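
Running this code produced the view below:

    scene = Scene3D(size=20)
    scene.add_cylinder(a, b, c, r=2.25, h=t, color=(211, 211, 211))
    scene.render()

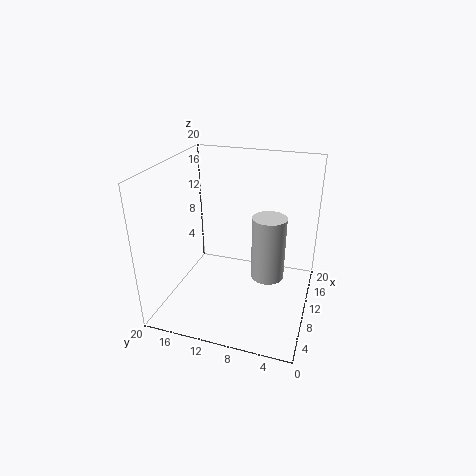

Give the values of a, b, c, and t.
a = 9.25
b = 5.5
c = 5.25
t = 8.75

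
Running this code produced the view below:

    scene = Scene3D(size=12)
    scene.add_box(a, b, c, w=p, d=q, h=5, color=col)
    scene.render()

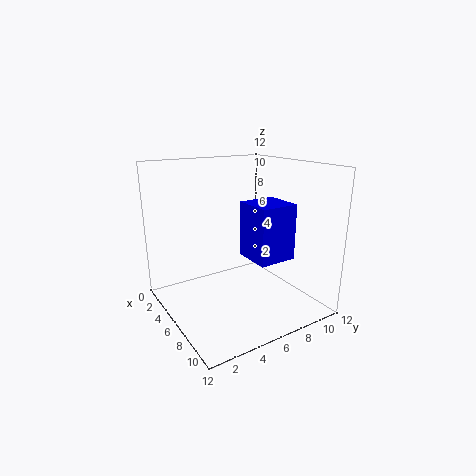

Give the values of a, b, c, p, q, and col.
a = 4, b = 7.5, c = 3.5, p = 3.5, q = 3.5, col = 'blue'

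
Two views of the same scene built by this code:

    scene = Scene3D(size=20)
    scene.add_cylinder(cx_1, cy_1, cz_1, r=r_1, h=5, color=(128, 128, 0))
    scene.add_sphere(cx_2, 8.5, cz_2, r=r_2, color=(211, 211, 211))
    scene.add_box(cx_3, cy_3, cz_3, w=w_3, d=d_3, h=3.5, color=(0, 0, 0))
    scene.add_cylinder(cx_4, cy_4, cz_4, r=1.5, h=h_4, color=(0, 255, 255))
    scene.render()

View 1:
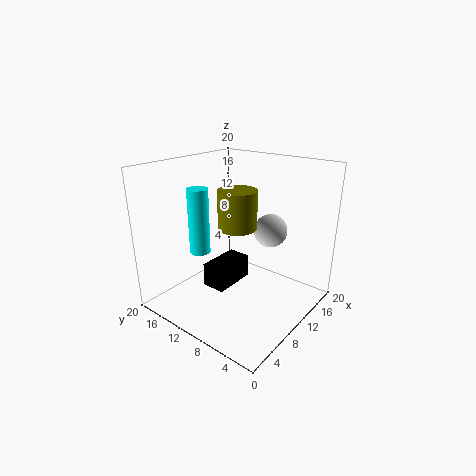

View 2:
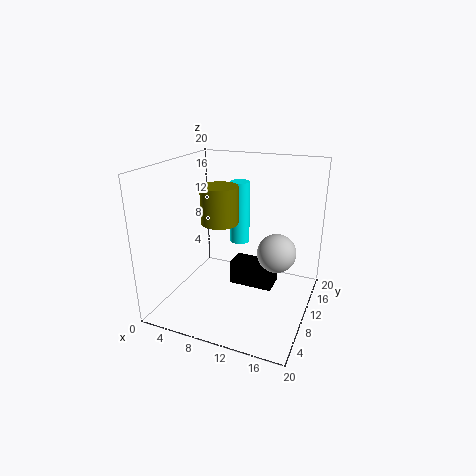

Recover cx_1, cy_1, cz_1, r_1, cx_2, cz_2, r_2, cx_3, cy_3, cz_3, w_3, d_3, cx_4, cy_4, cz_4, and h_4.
cx_1 = 8
cy_1 = 8.5
cz_1 = 12.5
r_1 = 2.5
cx_2 = 16
cz_2 = 9.5
r_2 = 2.5
cx_3 = 8
cy_3 = 11.5
cz_3 = 1.5
w_3 = 6.5
d_3 = 3.5
cx_4 = 8
cy_4 = 15.5
cz_4 = 7
h_4 = 9.5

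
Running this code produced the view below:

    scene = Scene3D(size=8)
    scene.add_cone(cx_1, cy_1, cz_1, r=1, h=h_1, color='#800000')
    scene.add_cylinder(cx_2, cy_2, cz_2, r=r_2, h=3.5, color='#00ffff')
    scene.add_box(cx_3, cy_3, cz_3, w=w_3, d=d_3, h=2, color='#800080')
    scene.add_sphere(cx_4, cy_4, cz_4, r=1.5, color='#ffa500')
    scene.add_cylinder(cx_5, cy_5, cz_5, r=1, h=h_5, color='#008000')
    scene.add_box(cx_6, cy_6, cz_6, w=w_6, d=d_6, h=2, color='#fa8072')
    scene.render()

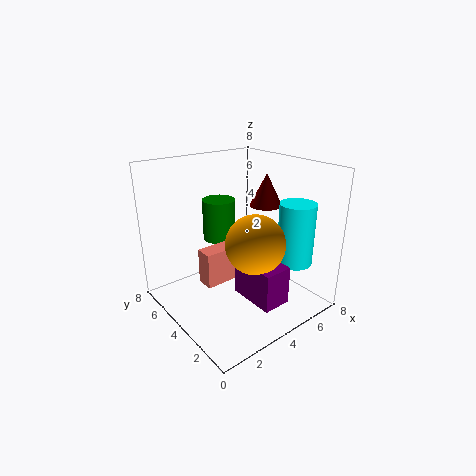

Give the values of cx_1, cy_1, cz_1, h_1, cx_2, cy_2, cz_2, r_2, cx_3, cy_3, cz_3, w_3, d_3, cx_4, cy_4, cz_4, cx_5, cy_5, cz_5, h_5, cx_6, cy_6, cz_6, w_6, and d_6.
cx_1 = 7
cy_1 = 5
cz_1 = 5
h_1 = 2
cx_2 = 6.5
cy_2 = 2
cz_2 = 2.5
r_2 = 1
cx_3 = 3
cy_3 = 0.5
cz_3 = 1.5
w_3 = 1.5
d_3 = 2.5
cx_4 = 3.5
cy_4 = 2
cz_4 = 4.5
cx_5 = 4.5
cy_5 = 6.5
cz_5 = 3
h_5 = 2.5
cx_6 = 2
cy_6 = 4
cz_6 = 1.5
w_6 = 2.5
d_6 = 1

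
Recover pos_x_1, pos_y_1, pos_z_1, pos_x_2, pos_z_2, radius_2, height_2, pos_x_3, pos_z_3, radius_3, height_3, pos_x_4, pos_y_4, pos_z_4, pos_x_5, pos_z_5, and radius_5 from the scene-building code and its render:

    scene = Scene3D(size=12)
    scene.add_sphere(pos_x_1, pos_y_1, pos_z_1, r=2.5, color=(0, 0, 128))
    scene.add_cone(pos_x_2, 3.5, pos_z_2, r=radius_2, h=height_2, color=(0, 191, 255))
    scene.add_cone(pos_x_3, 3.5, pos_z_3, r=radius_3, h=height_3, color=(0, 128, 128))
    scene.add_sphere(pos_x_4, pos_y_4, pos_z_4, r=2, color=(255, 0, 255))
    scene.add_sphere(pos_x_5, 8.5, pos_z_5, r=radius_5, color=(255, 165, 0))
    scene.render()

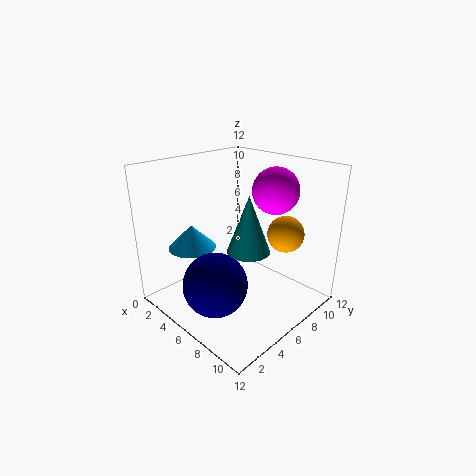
pos_x_1 = 7, pos_y_1 = 2.5, pos_z_1 = 3.5, pos_x_2 = 3, pos_z_2 = 5, radius_2 = 2, height_2 = 2, pos_x_3 = 9.5, pos_z_3 = 7, radius_3 = 1.5, height_3 = 4, pos_x_4 = 7, pos_y_4 = 9.5, pos_z_4 = 9.5, pos_x_5 = 9, pos_z_5 = 6.5, radius_5 = 1.5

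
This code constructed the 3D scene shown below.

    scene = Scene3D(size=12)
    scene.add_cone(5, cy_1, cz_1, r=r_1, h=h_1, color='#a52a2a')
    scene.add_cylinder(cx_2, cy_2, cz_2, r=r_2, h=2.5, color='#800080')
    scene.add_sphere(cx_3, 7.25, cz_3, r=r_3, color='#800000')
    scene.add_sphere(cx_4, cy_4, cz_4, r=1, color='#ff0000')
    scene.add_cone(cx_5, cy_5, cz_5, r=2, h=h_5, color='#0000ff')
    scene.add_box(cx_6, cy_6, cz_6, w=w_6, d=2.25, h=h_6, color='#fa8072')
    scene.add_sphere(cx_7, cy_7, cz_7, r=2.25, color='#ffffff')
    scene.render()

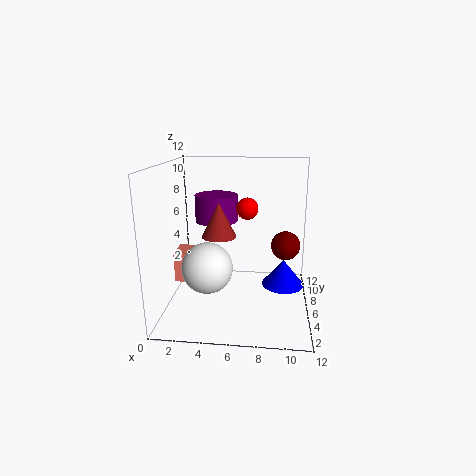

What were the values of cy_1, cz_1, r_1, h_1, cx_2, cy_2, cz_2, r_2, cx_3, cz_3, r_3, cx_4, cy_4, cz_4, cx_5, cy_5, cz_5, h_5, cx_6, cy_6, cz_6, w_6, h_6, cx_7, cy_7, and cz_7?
cy_1 = 2.75
cz_1 = 7.25
r_1 = 1.25
h_1 = 2.5
cx_2 = 3.5
cy_2 = 10
cz_2 = 6.25
r_2 = 2
cx_3 = 10
cz_3 = 5
r_3 = 1.25
cx_4 = 6.5
cy_4 = 9
cz_4 = 7.75
cx_5 = 10
cy_5 = 9.25
cz_5 = 0.25
h_5 = 2.5
cx_6 = 0.25
cy_6 = 6.25
cz_6 = 1.5
w_6 = 1.75
h_6 = 2.75
cx_7 = 3.25
cy_7 = 6.25
cz_7 = 3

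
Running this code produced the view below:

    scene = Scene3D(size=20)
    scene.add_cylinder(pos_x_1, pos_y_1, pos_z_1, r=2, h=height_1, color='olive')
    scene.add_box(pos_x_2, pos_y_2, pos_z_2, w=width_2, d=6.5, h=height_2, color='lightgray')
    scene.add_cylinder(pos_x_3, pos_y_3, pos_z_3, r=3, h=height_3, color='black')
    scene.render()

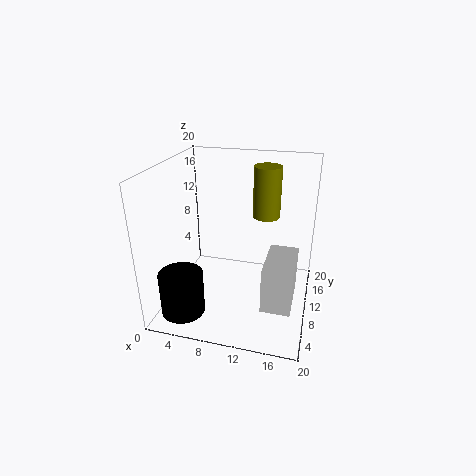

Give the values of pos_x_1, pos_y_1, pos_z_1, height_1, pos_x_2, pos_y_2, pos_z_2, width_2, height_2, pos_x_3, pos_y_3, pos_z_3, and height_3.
pos_x_1 = 13, pos_y_1 = 15, pos_z_1 = 11.5, height_1 = 7.5, pos_x_2 = 15, pos_y_2 = 1, pos_z_2 = 5.5, width_2 = 3.5, height_2 = 5.5, pos_x_3 = 3.5, pos_y_3 = 4.5, pos_z_3 = 0.5, height_3 = 6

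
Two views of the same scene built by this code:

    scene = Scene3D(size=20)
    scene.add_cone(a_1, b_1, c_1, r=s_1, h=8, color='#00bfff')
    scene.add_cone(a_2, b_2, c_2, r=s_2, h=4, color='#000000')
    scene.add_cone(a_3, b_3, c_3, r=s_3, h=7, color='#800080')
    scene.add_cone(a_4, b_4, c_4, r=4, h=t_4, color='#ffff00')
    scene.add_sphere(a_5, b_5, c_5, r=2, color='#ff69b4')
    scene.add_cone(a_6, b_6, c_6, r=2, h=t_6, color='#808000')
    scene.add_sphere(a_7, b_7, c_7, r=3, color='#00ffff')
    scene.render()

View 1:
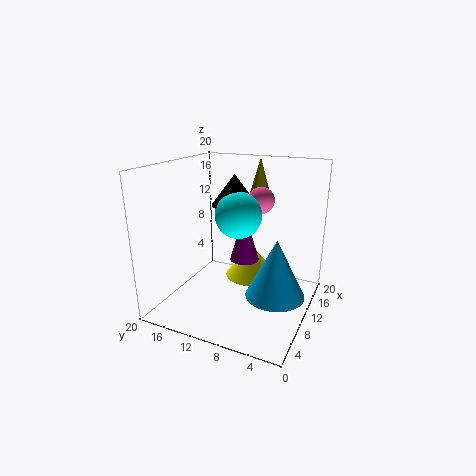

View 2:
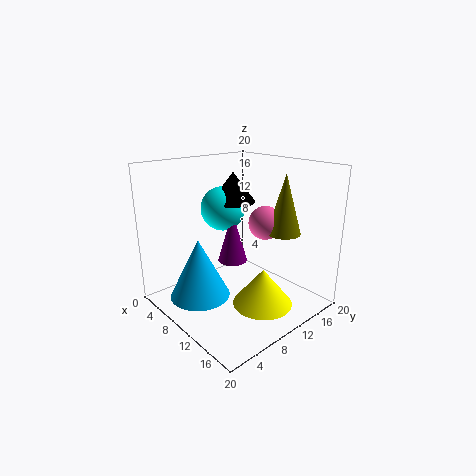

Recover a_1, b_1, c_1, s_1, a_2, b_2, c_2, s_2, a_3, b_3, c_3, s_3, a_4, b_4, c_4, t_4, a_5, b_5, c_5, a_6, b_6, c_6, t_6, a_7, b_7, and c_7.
a_1 = 9; b_1 = 4; c_1 = 3; s_1 = 4; a_2 = 9; b_2 = 10; c_2 = 15; s_2 = 3; a_3 = 10; b_3 = 9; c_3 = 7; s_3 = 2; a_4 = 15; b_4 = 10; c_4 = 2; t_4 = 5; a_5 = 16; b_5 = 9; c_5 = 14; a_6 = 18; b_6 = 10; c_6 = 13; t_6 = 7; a_7 = 8; b_7 = 9; c_7 = 14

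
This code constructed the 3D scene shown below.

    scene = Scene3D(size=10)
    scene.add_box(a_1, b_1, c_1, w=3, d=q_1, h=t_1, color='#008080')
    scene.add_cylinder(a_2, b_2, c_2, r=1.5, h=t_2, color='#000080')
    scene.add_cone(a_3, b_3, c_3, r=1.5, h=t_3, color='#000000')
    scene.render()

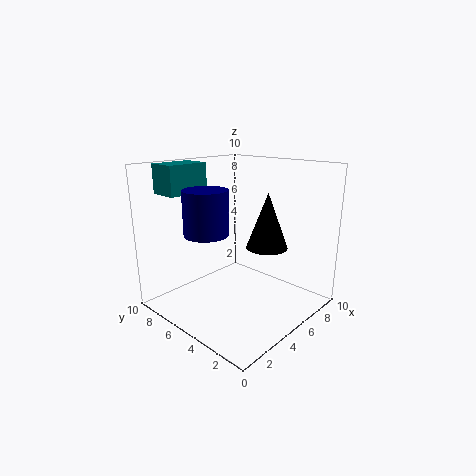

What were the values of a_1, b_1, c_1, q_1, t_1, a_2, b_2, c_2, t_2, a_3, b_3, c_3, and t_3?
a_1 = 1.5, b_1 = 7.5, c_1 = 8, q_1 = 2, t_1 = 2, a_2 = 3, b_2 = 6, c_2 = 5.5, t_2 = 3, a_3 = 7, b_3 = 4, c_3 = 4, t_3 = 4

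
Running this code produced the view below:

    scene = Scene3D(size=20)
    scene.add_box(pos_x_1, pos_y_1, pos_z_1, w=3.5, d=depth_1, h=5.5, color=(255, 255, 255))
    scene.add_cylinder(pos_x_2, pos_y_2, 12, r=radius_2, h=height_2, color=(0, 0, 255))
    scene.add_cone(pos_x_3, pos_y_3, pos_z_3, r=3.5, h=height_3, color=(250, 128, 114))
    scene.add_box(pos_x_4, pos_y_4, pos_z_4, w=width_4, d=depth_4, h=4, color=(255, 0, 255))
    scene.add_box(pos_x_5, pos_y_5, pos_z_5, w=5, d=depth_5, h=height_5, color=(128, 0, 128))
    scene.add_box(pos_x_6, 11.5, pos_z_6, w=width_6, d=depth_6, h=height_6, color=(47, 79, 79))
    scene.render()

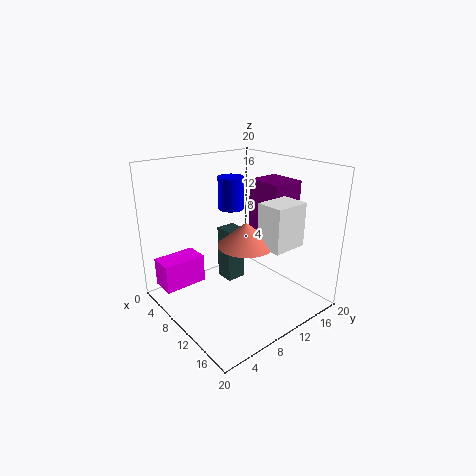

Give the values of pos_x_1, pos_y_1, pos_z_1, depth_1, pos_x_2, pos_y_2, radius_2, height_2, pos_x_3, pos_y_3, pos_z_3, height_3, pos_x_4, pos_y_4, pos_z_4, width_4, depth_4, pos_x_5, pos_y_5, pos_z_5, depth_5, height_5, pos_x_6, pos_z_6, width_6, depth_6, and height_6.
pos_x_1 = 15; pos_y_1 = 9; pos_z_1 = 11; depth_1 = 4.5; pos_x_2 = 4; pos_y_2 = 13.5; radius_2 = 2; height_2 = 5; pos_x_3 = 14; pos_y_3 = 8; pos_z_3 = 11; height_3 = 3; pos_x_4 = 3; pos_y_4 = 0.5; pos_z_4 = 3; width_4 = 3.5; depth_4 = 6; pos_x_5 = 10; pos_y_5 = 12; pos_z_5 = 10; depth_5 = 4.5; height_5 = 8; pos_x_6 = 3; pos_z_6 = 0.5; width_6 = 3; depth_6 = 3; height_6 = 8.5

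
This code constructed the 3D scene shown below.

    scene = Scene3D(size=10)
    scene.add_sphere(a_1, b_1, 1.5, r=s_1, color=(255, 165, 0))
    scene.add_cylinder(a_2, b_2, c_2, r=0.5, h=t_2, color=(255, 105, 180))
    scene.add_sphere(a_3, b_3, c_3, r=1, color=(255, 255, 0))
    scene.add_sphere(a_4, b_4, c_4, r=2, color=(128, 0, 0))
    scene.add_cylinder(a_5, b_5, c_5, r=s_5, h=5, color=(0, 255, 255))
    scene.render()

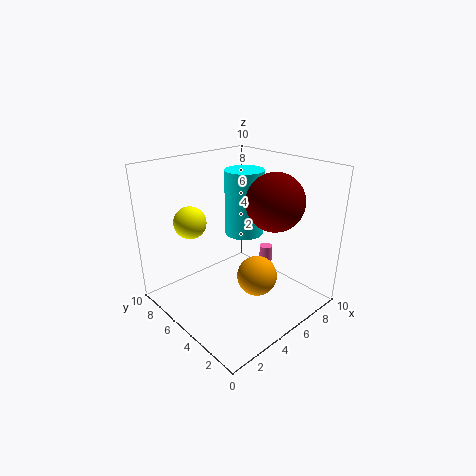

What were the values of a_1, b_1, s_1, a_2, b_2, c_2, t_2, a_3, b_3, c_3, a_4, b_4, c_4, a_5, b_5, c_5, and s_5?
a_1 = 6.5; b_1 = 4.5; s_1 = 1.5; a_2 = 8.5; b_2 = 5.5; c_2 = 0.5; t_2 = 2.5; a_3 = 1.5; b_3 = 5.5; c_3 = 7; a_4 = 7; b_4 = 3.5; c_4 = 7.5; a_5 = 7.5; b_5 = 7; c_5 = 4; s_5 = 1.5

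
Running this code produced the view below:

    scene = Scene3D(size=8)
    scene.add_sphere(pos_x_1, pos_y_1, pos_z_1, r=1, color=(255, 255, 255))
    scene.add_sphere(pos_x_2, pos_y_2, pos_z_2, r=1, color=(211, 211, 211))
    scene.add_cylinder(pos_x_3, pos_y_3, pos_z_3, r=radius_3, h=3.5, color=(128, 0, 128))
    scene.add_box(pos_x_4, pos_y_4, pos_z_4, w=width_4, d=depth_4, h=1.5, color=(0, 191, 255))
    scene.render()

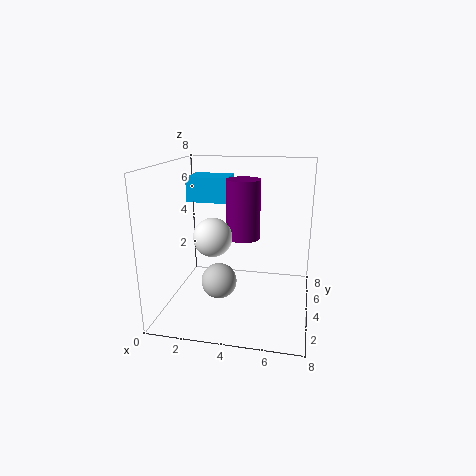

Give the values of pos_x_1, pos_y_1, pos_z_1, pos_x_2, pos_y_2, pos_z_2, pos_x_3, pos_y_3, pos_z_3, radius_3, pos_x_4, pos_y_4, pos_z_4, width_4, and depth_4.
pos_x_1 = 3, pos_y_1 = 2.5, pos_z_1 = 4.5, pos_x_2 = 3, pos_y_2 = 3.5, pos_z_2 = 1.5, pos_x_3 = 4, pos_y_3 = 5.5, pos_z_3 = 3.5, radius_3 = 1, pos_x_4 = 0.5, pos_y_4 = 5.5, pos_z_4 = 5.5, width_4 = 2.5, depth_4 = 2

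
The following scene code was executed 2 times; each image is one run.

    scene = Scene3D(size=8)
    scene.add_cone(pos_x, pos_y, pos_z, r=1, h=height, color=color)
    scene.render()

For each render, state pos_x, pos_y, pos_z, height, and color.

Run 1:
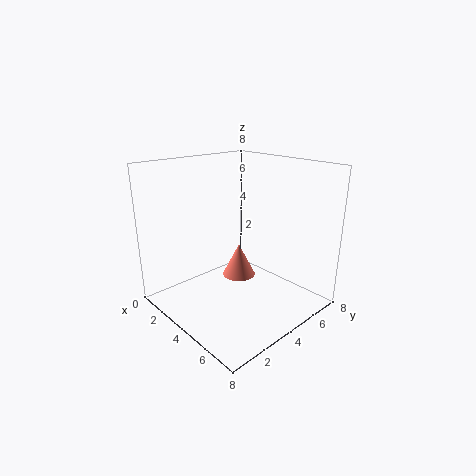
pos_x = 3, pos_y = 5, pos_z = 1, height = 2, color = 'salmon'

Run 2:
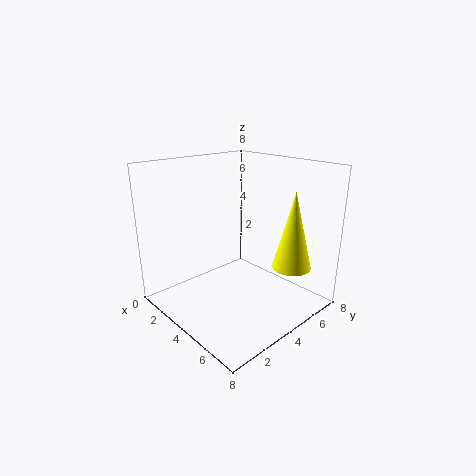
pos_x = 7, pos_y = 5, pos_z = 3, height = 4, color = 'yellow'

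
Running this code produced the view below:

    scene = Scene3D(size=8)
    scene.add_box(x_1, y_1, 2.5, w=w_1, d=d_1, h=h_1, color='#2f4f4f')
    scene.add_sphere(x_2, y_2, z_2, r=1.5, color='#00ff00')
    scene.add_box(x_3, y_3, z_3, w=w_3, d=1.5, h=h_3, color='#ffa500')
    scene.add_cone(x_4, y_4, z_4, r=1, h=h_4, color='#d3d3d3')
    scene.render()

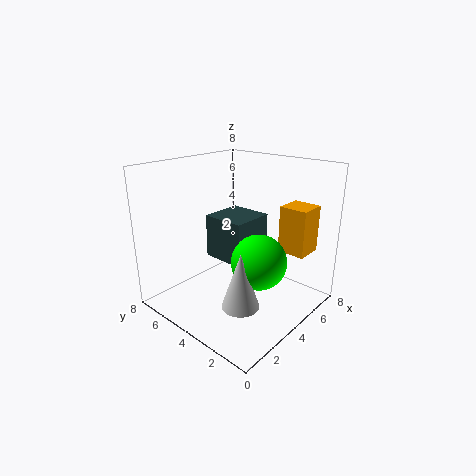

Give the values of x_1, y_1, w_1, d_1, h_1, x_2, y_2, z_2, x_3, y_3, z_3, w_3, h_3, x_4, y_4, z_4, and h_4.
x_1 = 3.5, y_1 = 3.5, w_1 = 2.5, d_1 = 2.5, h_1 = 2.5, x_2 = 4, y_2 = 2.5, z_2 = 3, x_3 = 5, y_3 = 0.5, z_3 = 3.5, w_3 = 1.5, h_3 = 2.5, x_4 = 2.5, y_4 = 2.5, z_4 = 1, h_4 = 3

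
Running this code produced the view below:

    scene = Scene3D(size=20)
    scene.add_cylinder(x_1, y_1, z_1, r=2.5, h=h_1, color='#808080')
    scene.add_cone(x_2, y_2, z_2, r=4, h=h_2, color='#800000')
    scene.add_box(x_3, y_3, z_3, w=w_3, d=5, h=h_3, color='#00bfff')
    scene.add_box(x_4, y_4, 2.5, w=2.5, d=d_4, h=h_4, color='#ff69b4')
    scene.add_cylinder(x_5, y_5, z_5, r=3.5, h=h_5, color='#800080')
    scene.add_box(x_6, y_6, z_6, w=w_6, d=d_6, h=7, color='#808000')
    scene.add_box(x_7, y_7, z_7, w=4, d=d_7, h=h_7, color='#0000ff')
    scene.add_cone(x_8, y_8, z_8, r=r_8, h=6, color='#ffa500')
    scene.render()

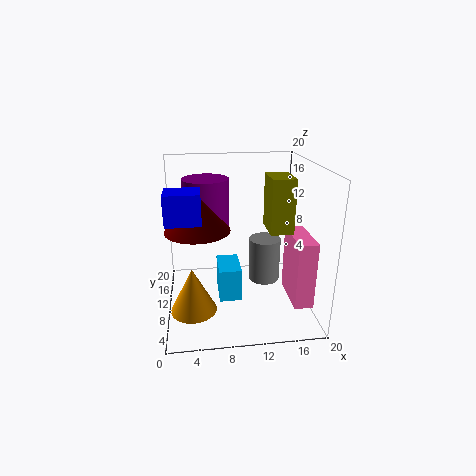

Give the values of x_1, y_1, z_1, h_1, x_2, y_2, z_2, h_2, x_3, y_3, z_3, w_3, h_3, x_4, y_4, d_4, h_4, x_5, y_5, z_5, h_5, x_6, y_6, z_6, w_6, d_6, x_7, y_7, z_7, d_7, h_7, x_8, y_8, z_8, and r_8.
x_1 = 15, y_1 = 15, z_1 = 0.5, h_1 = 7, x_2 = 4.5, y_2 = 6, z_2 = 13, h_2 = 4.5, x_3 = 7, y_3 = 6, z_3 = 2.5, w_3 = 3, h_3 = 4.5, x_4 = 16.5, y_4 = 3, d_4 = 6.5, h_4 = 9, x_5 = 6, y_5 = 16.5, z_5 = 8.5, h_5 = 8.5, x_6 = 13.5, y_6 = 5.5, z_6 = 12, w_6 = 3, d_6 = 4.5, x_7 = 1, y_7 = 2, z_7 = 15, d_7 = 3.5, h_7 = 3.5, x_8 = 3.5, y_8 = 5.5, z_8 = 2, r_8 = 3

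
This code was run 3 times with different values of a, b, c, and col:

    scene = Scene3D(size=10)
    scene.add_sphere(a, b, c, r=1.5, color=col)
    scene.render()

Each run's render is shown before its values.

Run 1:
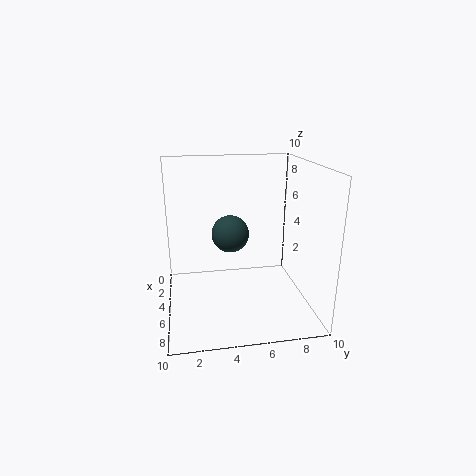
a = 1.5; b = 5; c = 4; col = 'darkslategray'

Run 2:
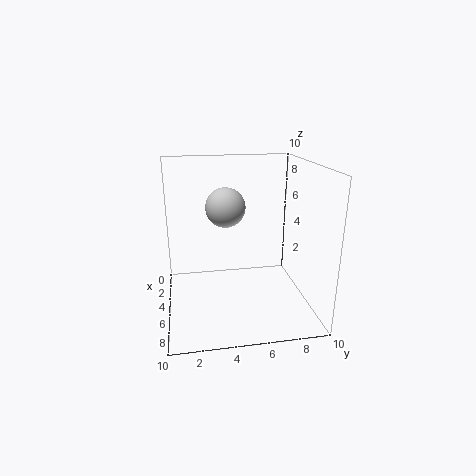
a = 2.5; b = 4.5; c = 6.5; col = 'lightgray'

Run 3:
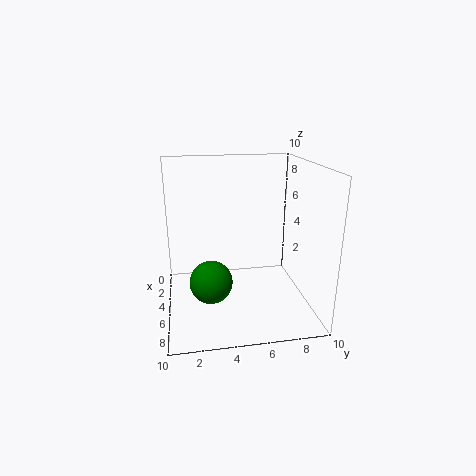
a = 5.5; b = 3; c = 2; col = 'green'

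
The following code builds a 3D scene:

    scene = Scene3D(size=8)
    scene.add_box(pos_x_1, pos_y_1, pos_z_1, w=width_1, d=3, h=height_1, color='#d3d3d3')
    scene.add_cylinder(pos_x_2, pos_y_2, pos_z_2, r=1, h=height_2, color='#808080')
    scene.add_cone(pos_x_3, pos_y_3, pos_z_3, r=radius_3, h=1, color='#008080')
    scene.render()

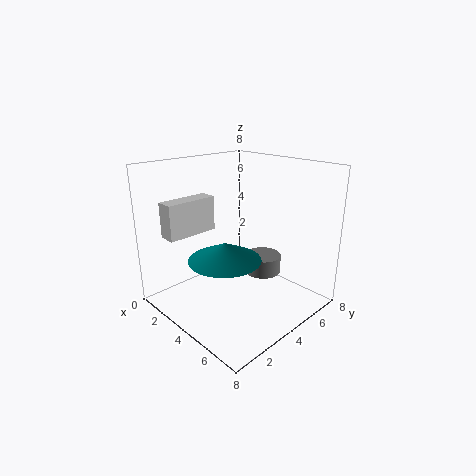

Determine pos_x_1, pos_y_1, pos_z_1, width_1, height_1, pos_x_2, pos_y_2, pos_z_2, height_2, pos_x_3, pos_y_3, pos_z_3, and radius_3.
pos_x_1 = 1
pos_y_1 = 1
pos_z_1 = 4
width_1 = 1
height_1 = 2
pos_x_2 = 5
pos_y_2 = 5
pos_z_2 = 2
height_2 = 1
pos_x_3 = 4
pos_y_3 = 3
pos_z_3 = 3
radius_3 = 2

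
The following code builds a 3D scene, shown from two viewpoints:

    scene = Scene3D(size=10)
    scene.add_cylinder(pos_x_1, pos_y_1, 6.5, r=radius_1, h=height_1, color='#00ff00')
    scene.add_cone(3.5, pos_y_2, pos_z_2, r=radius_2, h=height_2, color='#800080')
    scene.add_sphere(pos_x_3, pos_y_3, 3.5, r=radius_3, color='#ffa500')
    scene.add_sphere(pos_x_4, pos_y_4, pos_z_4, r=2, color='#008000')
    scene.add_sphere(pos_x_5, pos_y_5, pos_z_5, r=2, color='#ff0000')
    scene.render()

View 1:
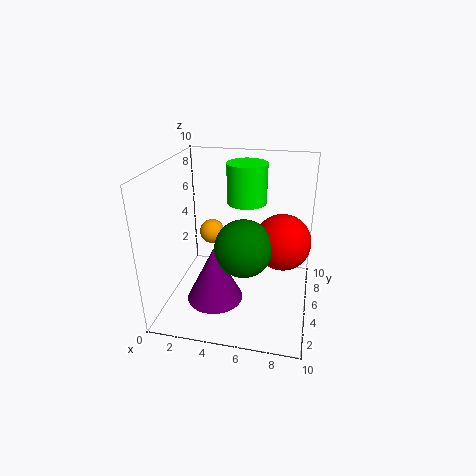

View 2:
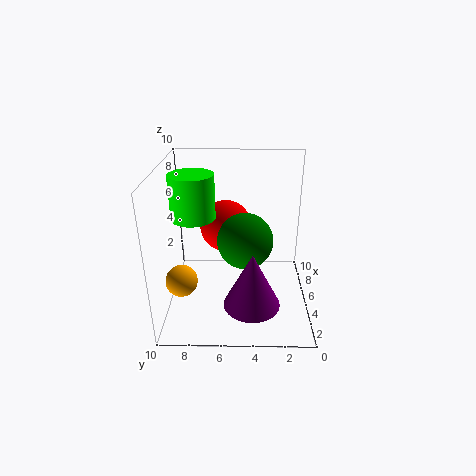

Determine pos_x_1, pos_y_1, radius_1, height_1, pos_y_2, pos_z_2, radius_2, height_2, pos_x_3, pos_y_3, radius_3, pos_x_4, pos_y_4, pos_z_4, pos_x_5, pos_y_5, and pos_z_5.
pos_x_1 = 5
pos_y_1 = 8
radius_1 = 1.5
height_1 = 3
pos_y_2 = 4
pos_z_2 = 0.5
radius_2 = 2
height_2 = 4
pos_x_3 = 2
pos_y_3 = 8.5
radius_3 = 1
pos_x_4 = 5.5
pos_y_4 = 4.5
pos_z_4 = 4.5
pos_x_5 = 8
pos_y_5 = 6
pos_z_5 = 4.5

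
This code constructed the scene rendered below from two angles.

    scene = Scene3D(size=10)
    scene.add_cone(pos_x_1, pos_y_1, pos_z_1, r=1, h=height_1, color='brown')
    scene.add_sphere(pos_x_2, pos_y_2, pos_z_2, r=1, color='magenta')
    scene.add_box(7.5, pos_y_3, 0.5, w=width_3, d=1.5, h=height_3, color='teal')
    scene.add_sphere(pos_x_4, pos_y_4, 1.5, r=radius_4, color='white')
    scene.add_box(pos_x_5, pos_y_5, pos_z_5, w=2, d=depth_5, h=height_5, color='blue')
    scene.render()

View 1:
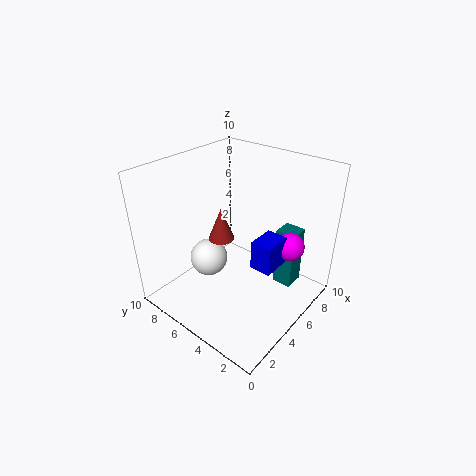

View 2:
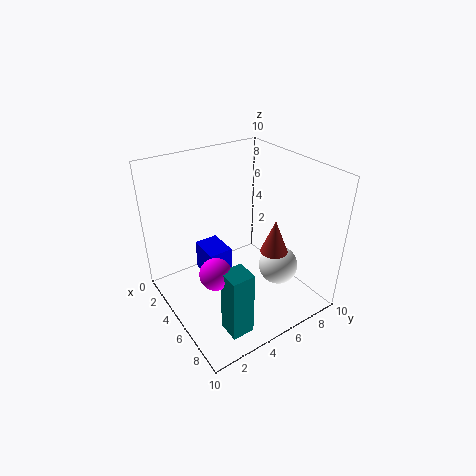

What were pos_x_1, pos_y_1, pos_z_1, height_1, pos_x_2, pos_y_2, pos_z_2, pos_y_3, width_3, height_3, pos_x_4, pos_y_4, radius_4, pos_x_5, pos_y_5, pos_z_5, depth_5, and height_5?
pos_x_1 = 6
pos_y_1 = 7.5
pos_z_1 = 3.5
height_1 = 2.5
pos_x_2 = 7
pos_y_2 = 2
pos_z_2 = 4.5
pos_y_3 = 2
width_3 = 1.5
height_3 = 4.5
pos_x_4 = 5.5
pos_y_4 = 8.5
radius_4 = 1.5
pos_x_5 = 4.5
pos_y_5 = 2
pos_z_5 = 3.5
depth_5 = 1.5
height_5 = 2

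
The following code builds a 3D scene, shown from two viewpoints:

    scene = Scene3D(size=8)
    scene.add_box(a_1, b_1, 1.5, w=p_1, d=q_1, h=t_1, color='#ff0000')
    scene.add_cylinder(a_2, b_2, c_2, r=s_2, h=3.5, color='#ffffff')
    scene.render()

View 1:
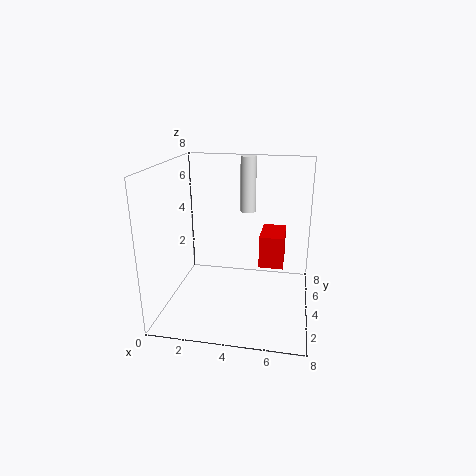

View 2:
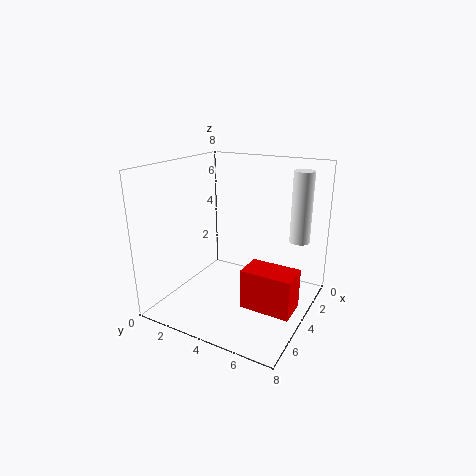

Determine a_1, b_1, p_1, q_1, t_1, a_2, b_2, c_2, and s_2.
a_1 = 5
b_1 = 5.5
p_1 = 1.5
q_1 = 2.5
t_1 = 2
a_2 = 4
b_2 = 7.5
c_2 = 4.5
s_2 = 0.5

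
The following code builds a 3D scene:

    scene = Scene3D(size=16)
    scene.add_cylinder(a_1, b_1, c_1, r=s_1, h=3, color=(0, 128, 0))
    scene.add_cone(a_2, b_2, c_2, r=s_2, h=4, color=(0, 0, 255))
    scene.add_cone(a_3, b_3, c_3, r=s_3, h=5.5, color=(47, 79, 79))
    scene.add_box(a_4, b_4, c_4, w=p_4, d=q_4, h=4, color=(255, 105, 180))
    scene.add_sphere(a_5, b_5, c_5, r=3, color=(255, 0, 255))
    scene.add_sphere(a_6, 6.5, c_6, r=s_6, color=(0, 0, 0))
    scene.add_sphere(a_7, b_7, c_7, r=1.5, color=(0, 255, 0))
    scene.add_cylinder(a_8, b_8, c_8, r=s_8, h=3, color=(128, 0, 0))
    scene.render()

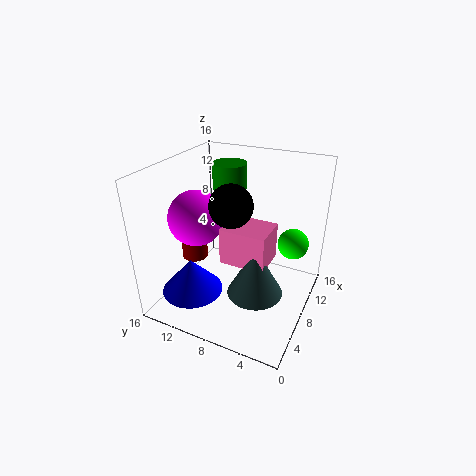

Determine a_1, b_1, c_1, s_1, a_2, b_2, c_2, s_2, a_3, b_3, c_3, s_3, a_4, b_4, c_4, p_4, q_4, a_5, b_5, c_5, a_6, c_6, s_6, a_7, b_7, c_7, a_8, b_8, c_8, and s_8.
a_1 = 12
b_1 = 11
c_1 = 12
s_1 = 2
a_2 = 5
b_2 = 12.5
c_2 = 1.5
s_2 = 3.5
a_3 = 6
b_3 = 5
c_3 = 3
s_3 = 3
a_4 = 5.5
b_4 = 4
c_4 = 6
p_4 = 4
q_4 = 5
a_5 = 6
b_5 = 12
c_5 = 10.5
a_6 = 3.5
c_6 = 14
s_6 = 2
a_7 = 7
b_7 = 1.5
c_7 = 9.5
a_8 = 7.5
b_8 = 13.5
c_8 = 4.5
s_8 = 1.5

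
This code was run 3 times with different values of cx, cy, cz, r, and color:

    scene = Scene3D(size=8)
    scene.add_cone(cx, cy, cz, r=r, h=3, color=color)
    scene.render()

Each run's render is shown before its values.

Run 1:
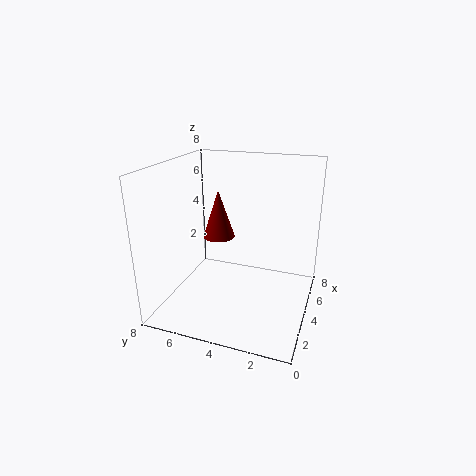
cx = 6, cy = 6, cz = 3, r = 1, color = 'maroon'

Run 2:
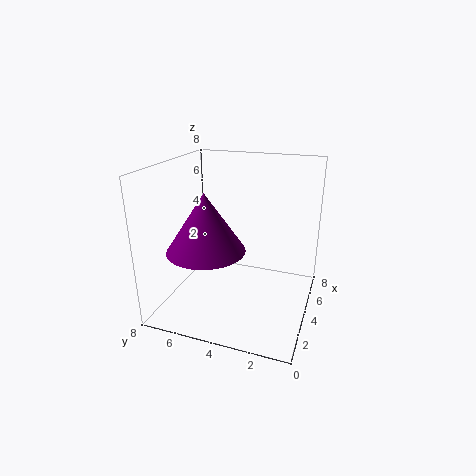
cx = 2, cy = 5, cz = 4, r = 2, color = 'purple'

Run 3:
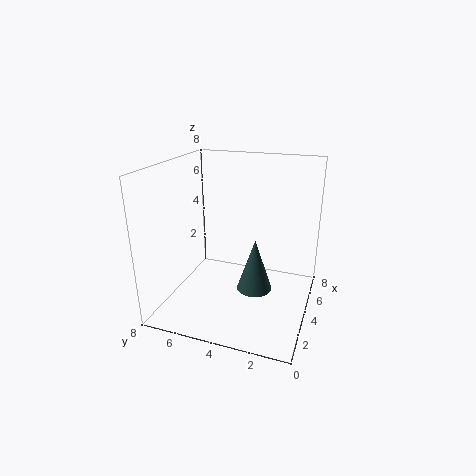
cx = 4, cy = 3, cz = 1, r = 1, color = 'darkslategray'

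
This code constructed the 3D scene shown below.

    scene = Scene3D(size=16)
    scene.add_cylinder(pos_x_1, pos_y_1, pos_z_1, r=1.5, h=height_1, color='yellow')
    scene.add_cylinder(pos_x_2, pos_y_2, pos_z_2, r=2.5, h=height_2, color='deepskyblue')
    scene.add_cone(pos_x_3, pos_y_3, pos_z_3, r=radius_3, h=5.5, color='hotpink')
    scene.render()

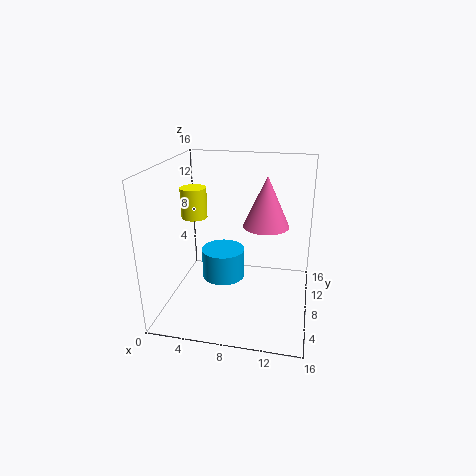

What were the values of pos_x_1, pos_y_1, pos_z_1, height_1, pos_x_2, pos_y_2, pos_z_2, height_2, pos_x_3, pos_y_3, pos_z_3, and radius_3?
pos_x_1 = 2.5
pos_y_1 = 9.5
pos_z_1 = 9.5
height_1 = 3.5
pos_x_2 = 6
pos_y_2 = 9
pos_z_2 = 2.5
height_2 = 3.5
pos_x_3 = 11
pos_y_3 = 8.5
pos_z_3 = 9.5
radius_3 = 2.5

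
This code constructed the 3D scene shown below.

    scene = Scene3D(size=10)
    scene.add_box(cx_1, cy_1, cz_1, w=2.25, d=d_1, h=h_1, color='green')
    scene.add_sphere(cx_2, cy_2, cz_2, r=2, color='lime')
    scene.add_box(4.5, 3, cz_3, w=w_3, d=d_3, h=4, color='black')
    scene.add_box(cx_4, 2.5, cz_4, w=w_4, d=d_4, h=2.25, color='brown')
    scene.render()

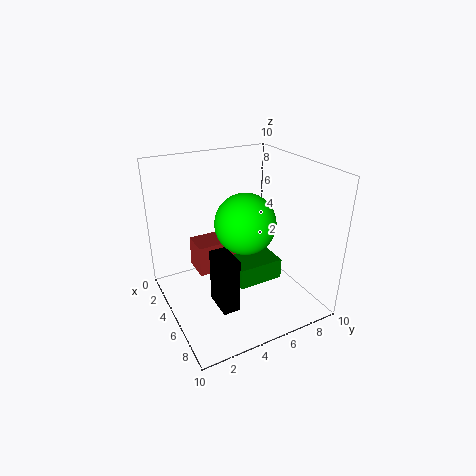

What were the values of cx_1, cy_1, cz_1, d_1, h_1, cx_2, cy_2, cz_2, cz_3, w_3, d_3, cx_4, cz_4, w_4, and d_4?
cx_1 = 4.25; cy_1 = 4.5; cz_1 = 1.75; d_1 = 3.25; h_1 = 1.5; cx_2 = 6; cy_2 = 5; cz_2 = 6.5; cz_3 = 0.25; w_3 = 2.25; d_3 = 1.25; cx_4 = 2; cz_4 = 2; w_4 = 2; d_4 = 3.25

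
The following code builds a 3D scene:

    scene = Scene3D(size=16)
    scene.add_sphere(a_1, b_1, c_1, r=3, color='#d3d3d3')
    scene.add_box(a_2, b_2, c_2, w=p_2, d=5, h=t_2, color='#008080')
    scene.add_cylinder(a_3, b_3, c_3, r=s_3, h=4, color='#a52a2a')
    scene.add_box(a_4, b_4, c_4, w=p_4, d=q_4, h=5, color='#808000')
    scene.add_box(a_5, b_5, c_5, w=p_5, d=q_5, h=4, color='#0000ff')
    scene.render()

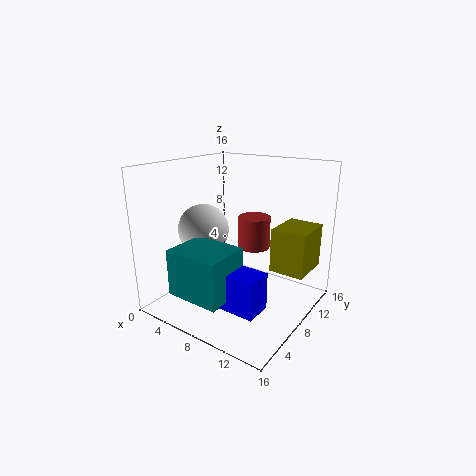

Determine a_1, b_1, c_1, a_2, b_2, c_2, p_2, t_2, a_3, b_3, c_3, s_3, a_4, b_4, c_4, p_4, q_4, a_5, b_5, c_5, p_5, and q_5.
a_1 = 3, b_1 = 8, c_1 = 8, a_2 = 4, b_2 = 1, c_2 = 3, p_2 = 6, t_2 = 5, a_3 = 7, b_3 = 13, c_3 = 5, s_3 = 2, a_4 = 11, b_4 = 10, c_4 = 4, p_4 = 4, q_4 = 5, a_5 = 8, b_5 = 3, c_5 = 2, p_5 = 5, q_5 = 3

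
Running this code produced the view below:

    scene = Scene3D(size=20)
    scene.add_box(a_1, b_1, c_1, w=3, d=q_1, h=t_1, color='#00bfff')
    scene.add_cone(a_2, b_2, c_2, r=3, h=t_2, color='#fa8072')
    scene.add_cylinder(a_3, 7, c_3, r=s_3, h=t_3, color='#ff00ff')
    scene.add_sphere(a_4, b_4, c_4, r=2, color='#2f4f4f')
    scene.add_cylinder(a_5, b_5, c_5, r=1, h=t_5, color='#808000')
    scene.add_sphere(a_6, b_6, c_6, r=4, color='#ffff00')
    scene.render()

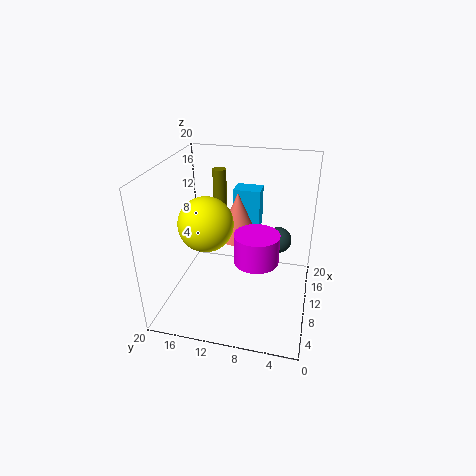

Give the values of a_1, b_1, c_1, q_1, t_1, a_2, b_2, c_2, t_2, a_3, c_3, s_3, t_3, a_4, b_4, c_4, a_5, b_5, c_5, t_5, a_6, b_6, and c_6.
a_1 = 15; b_1 = 8; c_1 = 9; q_1 = 4; t_1 = 6; a_2 = 14; b_2 = 11; c_2 = 8; t_2 = 7; a_3 = 8; c_3 = 8; s_3 = 3; t_3 = 4; a_4 = 16; b_4 = 5; c_4 = 7; a_5 = 15; b_5 = 14; c_5 = 8; t_5 = 10; a_6 = 11; b_6 = 15; c_6 = 11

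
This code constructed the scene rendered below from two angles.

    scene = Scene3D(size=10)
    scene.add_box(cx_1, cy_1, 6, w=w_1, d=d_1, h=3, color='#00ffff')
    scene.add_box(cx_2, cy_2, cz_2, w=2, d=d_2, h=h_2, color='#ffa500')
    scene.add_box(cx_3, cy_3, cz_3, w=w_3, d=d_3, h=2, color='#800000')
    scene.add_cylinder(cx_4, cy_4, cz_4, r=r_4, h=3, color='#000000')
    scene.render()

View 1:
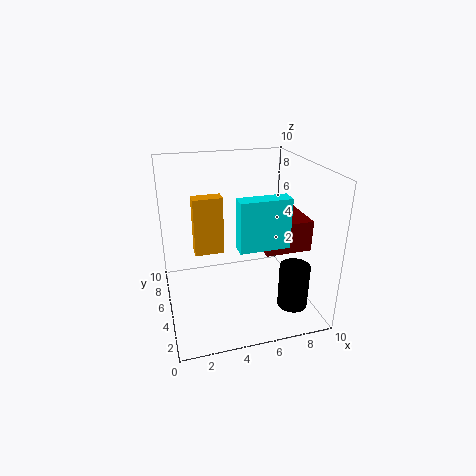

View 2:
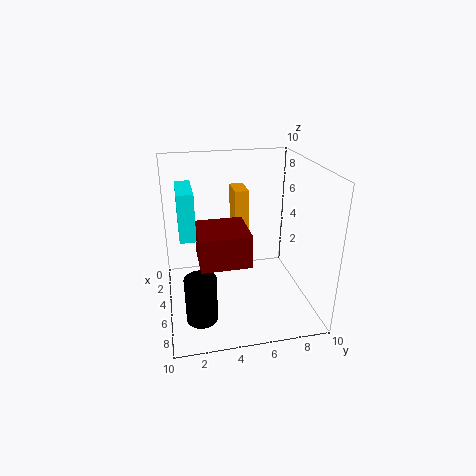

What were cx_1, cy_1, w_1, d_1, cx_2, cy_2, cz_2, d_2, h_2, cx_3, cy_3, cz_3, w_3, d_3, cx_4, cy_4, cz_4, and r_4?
cx_1 = 4, cy_1 = 1, w_1 = 3, d_1 = 1, cx_2 = 2, cy_2 = 5, cz_2 = 4, d_2 = 1, h_2 = 4, cx_3 = 6, cy_3 = 2, cz_3 = 5, w_3 = 3, d_3 = 3, cx_4 = 8, cy_4 = 2, cz_4 = 1, r_4 = 1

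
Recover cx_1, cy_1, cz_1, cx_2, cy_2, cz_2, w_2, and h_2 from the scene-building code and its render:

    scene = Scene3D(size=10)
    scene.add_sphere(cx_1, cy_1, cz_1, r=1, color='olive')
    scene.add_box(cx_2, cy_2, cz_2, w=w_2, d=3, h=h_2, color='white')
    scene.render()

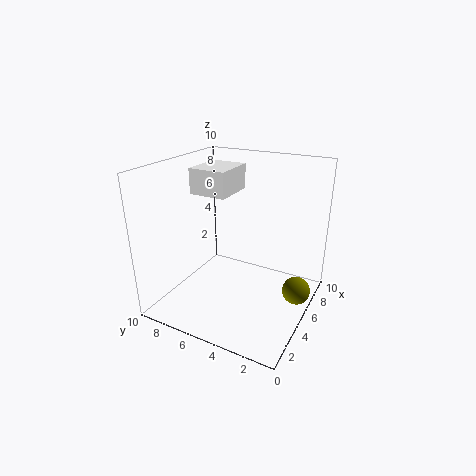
cx_1 = 6.5; cy_1 = 1; cz_1 = 1; cx_2 = 6.5; cy_2 = 7; cz_2 = 7; w_2 = 3.5; h_2 = 2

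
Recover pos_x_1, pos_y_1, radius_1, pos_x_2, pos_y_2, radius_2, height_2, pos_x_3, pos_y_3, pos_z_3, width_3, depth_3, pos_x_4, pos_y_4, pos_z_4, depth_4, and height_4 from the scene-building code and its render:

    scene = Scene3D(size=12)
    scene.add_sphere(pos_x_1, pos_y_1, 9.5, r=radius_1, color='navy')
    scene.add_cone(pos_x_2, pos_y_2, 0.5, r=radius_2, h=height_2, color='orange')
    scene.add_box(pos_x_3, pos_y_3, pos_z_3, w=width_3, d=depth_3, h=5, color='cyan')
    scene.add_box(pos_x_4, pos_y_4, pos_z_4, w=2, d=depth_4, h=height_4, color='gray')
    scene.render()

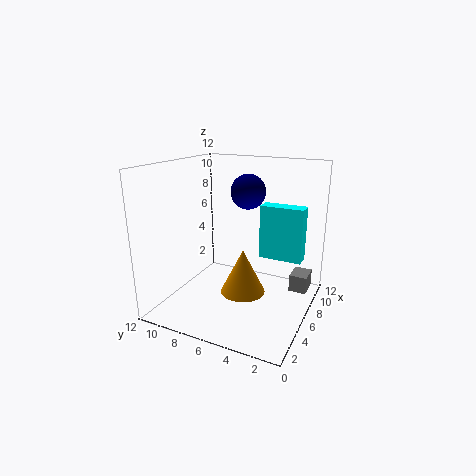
pos_x_1 = 8, pos_y_1 = 6, radius_1 = 1.5, pos_x_2 = 7, pos_y_2 = 6, radius_2 = 2, height_2 = 4, pos_x_3 = 9.5, pos_y_3 = 1.5, pos_z_3 = 3, width_3 = 1.5, depth_3 = 4, pos_x_4 = 8, pos_y_4 = 0.5, pos_z_4 = 1, depth_4 = 1.5, height_4 = 1.5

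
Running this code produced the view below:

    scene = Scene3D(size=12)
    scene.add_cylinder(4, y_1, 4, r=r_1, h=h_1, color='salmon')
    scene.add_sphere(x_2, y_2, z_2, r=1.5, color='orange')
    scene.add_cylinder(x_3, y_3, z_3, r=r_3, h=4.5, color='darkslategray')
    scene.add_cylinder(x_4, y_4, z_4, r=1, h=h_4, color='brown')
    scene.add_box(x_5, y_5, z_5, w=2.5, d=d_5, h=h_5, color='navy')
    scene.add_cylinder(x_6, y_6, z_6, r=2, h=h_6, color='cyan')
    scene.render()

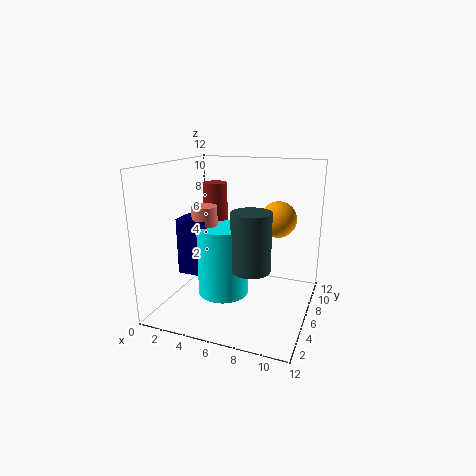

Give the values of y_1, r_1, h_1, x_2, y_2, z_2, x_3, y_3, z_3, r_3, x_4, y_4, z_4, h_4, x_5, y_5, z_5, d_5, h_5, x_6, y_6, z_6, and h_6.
y_1 = 4
r_1 = 1
h_1 = 5
x_2 = 9
y_2 = 7.5
z_2 = 7.5
x_3 = 8
y_3 = 3.5
z_3 = 4.5
r_3 = 1.5
x_4 = 4
y_4 = 6
z_4 = 5.5
h_4 = 5
x_5 = 2
y_5 = 3
z_5 = 3.5
d_5 = 2
h_5 = 4.5
x_6 = 5.5
y_6 = 4
z_6 = 2
h_6 = 5.5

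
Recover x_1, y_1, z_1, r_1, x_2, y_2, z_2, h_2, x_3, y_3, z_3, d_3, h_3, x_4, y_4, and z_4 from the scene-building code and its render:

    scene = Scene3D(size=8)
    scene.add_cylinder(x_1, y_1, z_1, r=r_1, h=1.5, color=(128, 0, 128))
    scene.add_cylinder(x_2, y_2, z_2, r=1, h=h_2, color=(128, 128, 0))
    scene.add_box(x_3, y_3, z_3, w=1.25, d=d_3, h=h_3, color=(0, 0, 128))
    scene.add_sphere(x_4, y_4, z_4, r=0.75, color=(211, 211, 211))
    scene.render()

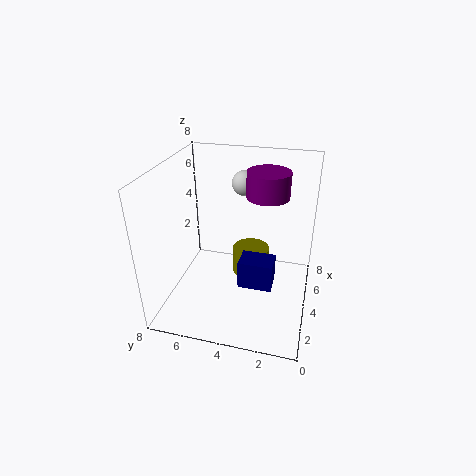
x_1 = 6; y_1 = 2.75; z_1 = 5.75; r_1 = 1.25; x_2 = 4; y_2 = 3.25; z_2 = 2; h_2 = 1.5; x_3 = 2; y_3 = 1.75; z_3 = 2.25; d_3 = 1.75; h_3 = 1.5; x_4 = 6.5; y_4 = 4.25; z_4 = 6.25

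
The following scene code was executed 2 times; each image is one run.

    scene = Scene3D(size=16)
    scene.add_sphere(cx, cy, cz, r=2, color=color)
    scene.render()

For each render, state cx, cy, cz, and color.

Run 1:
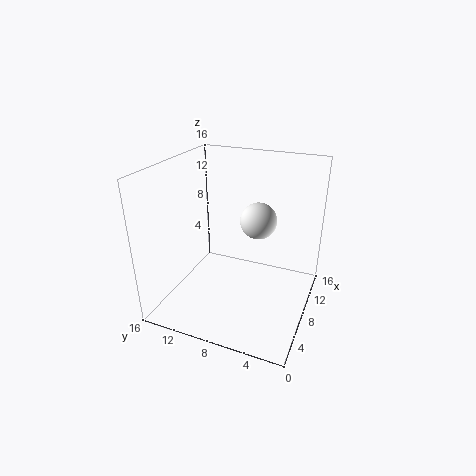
cx = 9
cy = 6
cz = 10
color = 'white'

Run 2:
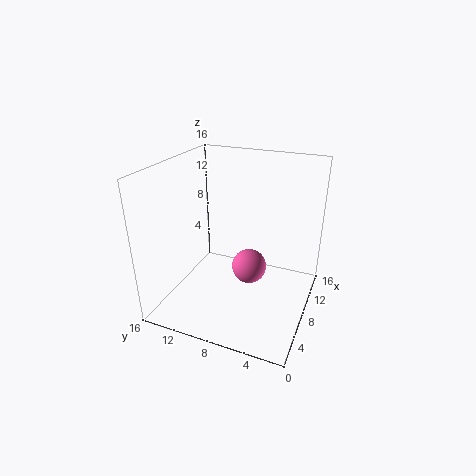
cx = 9
cy = 7
cz = 4
color = 'hotpink'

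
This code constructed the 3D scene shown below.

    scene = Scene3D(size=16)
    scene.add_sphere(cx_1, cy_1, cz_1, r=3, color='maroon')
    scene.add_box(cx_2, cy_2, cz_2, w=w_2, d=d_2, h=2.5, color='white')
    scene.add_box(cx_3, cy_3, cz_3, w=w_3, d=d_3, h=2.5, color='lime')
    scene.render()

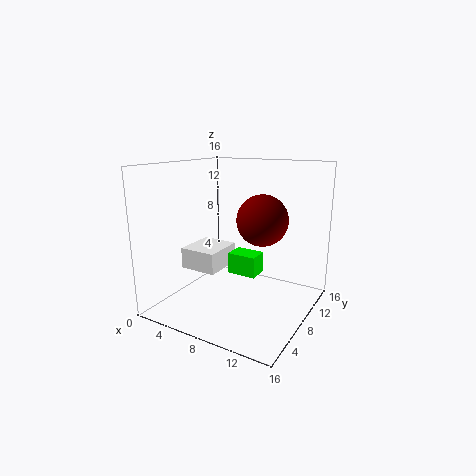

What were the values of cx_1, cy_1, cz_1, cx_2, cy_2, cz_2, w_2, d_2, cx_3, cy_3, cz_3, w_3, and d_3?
cx_1 = 9.5
cy_1 = 11
cz_1 = 9.5
cx_2 = 1
cy_2 = 6.5
cz_2 = 3.5
w_2 = 4.5
d_2 = 5
cx_3 = 6
cy_3 = 9
cz_3 = 3
w_3 = 3.5
d_3 = 2.5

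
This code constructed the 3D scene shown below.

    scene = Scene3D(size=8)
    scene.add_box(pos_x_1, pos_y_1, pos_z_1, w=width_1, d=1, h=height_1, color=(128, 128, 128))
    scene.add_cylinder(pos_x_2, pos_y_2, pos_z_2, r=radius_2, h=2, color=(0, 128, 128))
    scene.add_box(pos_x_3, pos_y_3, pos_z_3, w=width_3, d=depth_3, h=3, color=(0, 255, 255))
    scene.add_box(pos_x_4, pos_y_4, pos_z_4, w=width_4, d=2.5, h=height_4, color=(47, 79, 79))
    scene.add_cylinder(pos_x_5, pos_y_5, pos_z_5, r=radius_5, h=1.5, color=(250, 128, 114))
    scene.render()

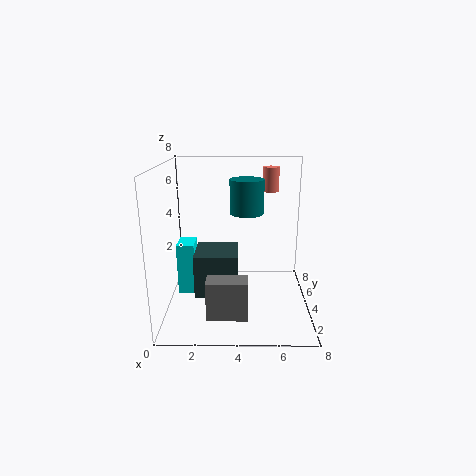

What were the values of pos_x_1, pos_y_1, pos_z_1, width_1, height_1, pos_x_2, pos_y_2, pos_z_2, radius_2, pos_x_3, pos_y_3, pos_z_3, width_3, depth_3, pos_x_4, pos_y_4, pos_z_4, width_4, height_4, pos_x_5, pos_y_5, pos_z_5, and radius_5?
pos_x_1 = 2.5, pos_y_1 = 0.5, pos_z_1 = 1, width_1 = 2, height_1 = 2, pos_x_2 = 4.5, pos_y_2 = 5.5, pos_z_2 = 5, radius_2 = 1, pos_x_3 = 0.5, pos_y_3 = 4, pos_z_3 = 0.5, width_3 = 1, depth_3 = 1.5, pos_x_4 = 1.5, pos_y_4 = 3.5, pos_z_4 = 0.5, width_4 = 2.5, height_4 = 2.5, pos_x_5 = 6, pos_y_5 = 7, pos_z_5 = 6, radius_5 = 0.5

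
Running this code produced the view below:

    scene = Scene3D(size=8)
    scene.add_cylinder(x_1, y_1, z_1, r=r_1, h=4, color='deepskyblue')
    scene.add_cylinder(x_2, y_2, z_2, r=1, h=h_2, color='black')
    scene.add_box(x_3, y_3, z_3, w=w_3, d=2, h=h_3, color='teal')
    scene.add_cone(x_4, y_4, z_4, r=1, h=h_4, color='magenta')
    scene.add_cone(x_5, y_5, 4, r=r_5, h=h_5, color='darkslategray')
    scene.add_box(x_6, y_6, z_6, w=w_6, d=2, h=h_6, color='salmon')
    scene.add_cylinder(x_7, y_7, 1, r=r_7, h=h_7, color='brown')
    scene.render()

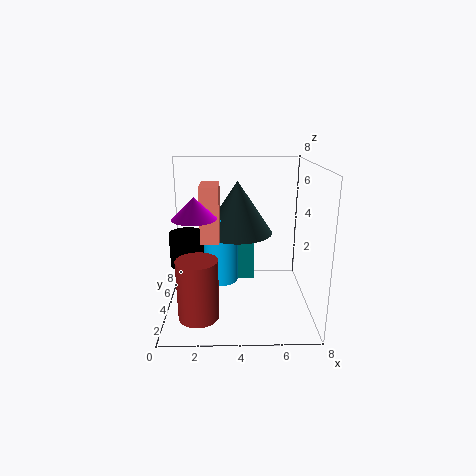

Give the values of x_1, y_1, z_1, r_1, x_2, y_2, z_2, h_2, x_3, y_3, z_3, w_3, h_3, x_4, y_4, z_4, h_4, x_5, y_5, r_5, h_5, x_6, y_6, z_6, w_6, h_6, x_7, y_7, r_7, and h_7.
x_1 = 3, y_1 = 5, z_1 = 1, r_1 = 1, x_2 = 1, y_2 = 5, z_2 = 2, h_2 = 2, x_3 = 3, y_3 = 5, z_3 = 1, w_3 = 2, h_3 = 2, x_4 = 2, y_4 = 1, z_4 = 6, h_4 = 1, x_5 = 4, y_5 = 5, r_5 = 2, h_5 = 3, x_6 = 2, y_6 = 3, z_6 = 4, w_6 = 1, h_6 = 3, x_7 = 2, y_7 = 1, r_7 = 1, h_7 = 3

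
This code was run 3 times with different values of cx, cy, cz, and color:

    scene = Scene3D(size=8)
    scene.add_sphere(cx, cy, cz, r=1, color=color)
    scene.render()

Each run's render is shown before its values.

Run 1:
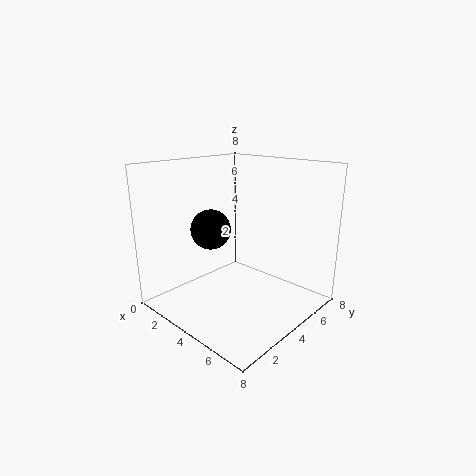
cx = 4
cy = 2
cz = 5
color = 'black'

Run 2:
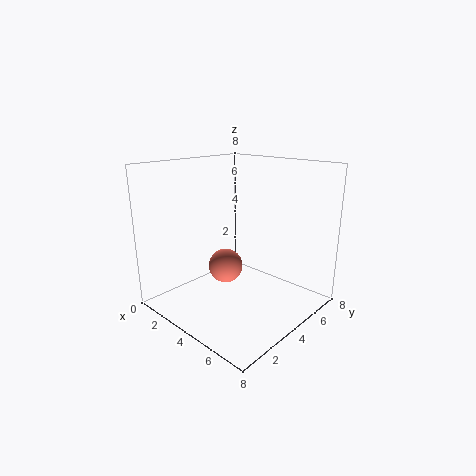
cx = 3
cy = 4
cz = 2
color = 'salmon'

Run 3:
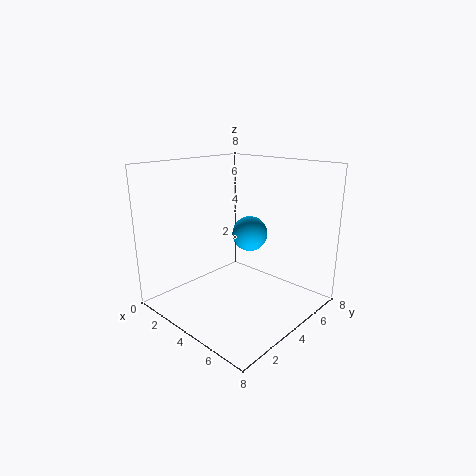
cx = 4
cy = 5
cz = 4
color = 'deepskyblue'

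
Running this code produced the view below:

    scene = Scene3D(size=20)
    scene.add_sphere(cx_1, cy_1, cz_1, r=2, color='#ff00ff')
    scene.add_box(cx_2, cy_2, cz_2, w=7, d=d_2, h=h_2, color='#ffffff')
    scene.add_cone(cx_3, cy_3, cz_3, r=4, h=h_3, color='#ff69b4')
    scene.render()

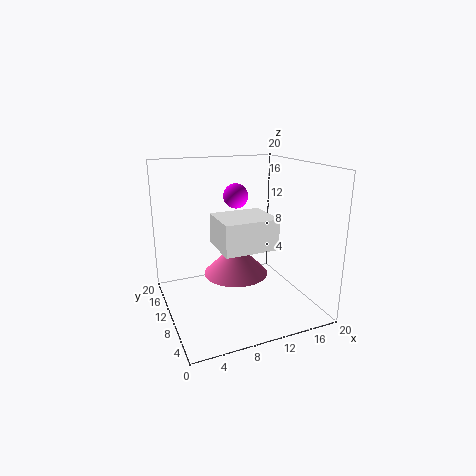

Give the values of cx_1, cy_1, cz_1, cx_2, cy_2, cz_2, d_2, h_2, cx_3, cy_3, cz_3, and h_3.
cx_1 = 13; cy_1 = 18; cz_1 = 14; cx_2 = 6; cy_2 = 4; cz_2 = 10; d_2 = 6; h_2 = 4; cx_3 = 8; cy_3 = 6; cz_3 = 7; h_3 = 4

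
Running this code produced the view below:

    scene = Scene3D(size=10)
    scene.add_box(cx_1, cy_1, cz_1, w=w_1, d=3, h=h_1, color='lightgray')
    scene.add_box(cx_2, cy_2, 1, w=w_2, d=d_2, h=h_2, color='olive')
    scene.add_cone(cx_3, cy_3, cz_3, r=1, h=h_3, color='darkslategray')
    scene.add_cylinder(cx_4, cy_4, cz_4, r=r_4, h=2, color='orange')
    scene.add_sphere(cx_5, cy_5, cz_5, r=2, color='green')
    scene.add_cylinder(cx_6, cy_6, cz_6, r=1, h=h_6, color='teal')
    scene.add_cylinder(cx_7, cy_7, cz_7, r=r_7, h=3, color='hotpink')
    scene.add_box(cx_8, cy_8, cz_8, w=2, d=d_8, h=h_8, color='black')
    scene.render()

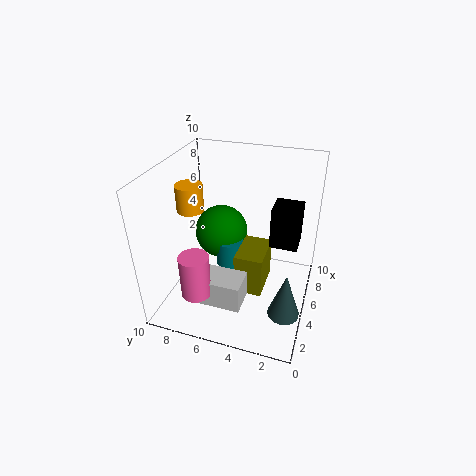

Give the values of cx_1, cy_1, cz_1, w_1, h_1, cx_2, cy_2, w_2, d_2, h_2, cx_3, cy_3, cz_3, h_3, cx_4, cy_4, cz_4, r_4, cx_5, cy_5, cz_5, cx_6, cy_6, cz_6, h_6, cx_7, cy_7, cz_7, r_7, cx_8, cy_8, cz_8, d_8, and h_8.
cx_1 = 2
cy_1 = 4
cz_1 = 1
w_1 = 2
h_1 = 2
cx_2 = 4
cy_2 = 3
w_2 = 3
d_2 = 2
h_2 = 3
cx_3 = 2
cy_3 = 1
cz_3 = 2
h_3 = 3
cx_4 = 6
cy_4 = 9
cz_4 = 6
r_4 = 1
cx_5 = 7
cy_5 = 7
cz_5 = 4
cx_6 = 6
cy_6 = 6
cz_6 = 2
h_6 = 2
cx_7 = 2
cy_7 = 7
cz_7 = 2
r_7 = 1
cx_8 = 6
cy_8 = 1
cz_8 = 4
d_8 = 2
h_8 = 3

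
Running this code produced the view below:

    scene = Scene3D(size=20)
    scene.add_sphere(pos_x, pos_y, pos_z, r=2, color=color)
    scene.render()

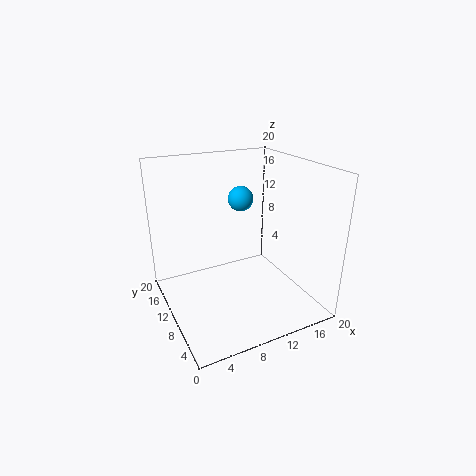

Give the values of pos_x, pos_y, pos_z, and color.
pos_x = 14, pos_y = 17, pos_z = 13, color = 'deepskyblue'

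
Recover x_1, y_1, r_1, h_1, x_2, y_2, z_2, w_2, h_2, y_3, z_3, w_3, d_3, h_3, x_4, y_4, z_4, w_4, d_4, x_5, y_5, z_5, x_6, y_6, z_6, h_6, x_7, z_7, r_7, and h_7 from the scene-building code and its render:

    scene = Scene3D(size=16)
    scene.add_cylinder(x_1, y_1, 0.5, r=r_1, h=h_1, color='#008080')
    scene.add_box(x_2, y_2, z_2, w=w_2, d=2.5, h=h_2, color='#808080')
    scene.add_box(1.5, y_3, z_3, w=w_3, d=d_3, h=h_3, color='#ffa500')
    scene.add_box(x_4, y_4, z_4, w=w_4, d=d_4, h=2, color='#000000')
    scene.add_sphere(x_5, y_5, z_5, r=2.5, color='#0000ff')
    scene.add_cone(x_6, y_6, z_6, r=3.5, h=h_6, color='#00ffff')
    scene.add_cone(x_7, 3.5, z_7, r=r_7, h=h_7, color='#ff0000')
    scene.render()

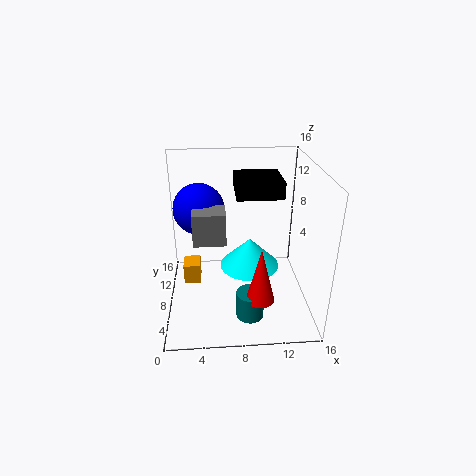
x_1 = 9; y_1 = 4; r_1 = 1.5; h_1 = 3; x_2 = 3.5; y_2 = 2; z_2 = 10.5; w_2 = 3; h_2 = 3; y_3 = 9.5; z_3 = 1; w_3 = 2; d_3 = 2.5; h_3 = 2.5; x_4 = 8; y_4 = 10; z_4 = 11.5; w_4 = 5.5; d_4 = 5.5; x_5 = 4; y_5 = 6; z_5 = 12.5; x_6 = 9.5; y_6 = 9.5; z_6 = 3.5; h_6 = 3.5; x_7 = 10; z_7 = 3; r_7 = 1.5; h_7 = 6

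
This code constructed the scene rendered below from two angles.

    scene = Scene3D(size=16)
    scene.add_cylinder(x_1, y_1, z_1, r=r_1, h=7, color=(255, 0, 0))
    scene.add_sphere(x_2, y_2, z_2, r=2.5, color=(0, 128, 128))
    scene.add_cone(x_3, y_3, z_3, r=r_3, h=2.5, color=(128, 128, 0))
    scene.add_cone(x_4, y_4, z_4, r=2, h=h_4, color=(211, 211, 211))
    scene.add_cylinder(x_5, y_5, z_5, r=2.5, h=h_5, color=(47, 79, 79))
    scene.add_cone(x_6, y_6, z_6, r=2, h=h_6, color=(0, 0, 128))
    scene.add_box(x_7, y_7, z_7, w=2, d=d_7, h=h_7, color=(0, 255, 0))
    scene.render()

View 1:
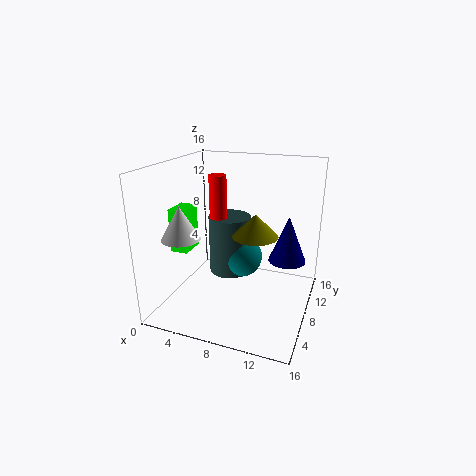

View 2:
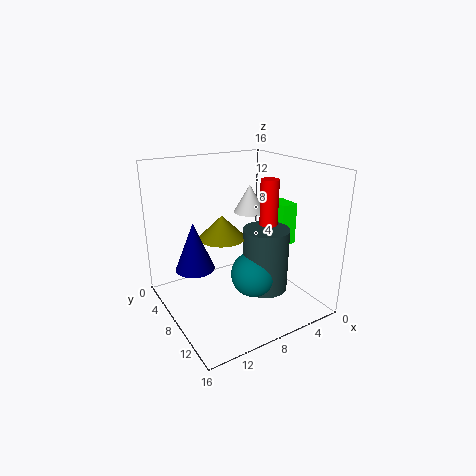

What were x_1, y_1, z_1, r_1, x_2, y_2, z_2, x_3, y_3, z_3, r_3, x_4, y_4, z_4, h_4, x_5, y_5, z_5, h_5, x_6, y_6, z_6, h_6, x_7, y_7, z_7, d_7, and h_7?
x_1 = 5
y_1 = 9.5
z_1 = 7.5
r_1 = 1
x_2 = 7.5
y_2 = 10.5
z_2 = 4.5
x_3 = 10
y_3 = 8
z_3 = 8.5
r_3 = 2.5
x_4 = 3.5
y_4 = 3.5
z_4 = 9
h_4 = 3.5
x_5 = 6
y_5 = 10.5
z_5 = 2.5
h_5 = 7
x_6 = 13.5
y_6 = 8.5
z_6 = 6
h_6 = 5
x_7 = 0.5
y_7 = 6
z_7 = 6
d_7 = 3
h_7 = 5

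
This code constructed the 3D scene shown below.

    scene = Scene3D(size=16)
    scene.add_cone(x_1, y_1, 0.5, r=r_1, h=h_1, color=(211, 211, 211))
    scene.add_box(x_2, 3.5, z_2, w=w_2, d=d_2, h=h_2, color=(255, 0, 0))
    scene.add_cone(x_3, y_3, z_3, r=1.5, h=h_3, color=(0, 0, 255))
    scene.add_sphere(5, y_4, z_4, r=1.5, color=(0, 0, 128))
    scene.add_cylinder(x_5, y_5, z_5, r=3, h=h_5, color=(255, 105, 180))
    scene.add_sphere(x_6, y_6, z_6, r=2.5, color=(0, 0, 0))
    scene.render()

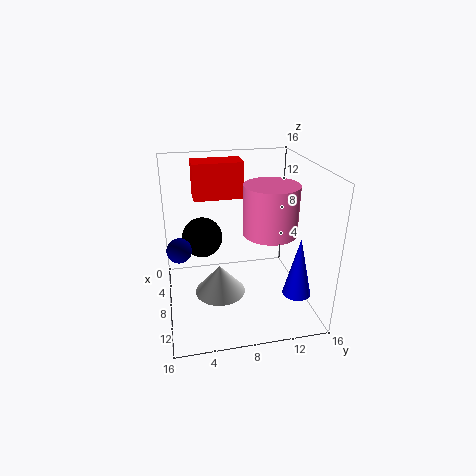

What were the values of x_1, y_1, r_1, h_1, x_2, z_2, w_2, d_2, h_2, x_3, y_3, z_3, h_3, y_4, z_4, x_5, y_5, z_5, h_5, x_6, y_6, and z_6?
x_1 = 7, y_1 = 6, r_1 = 3, h_1 = 3.5, x_2 = 3.5, z_2 = 12, w_2 = 3, d_2 = 5.5, h_2 = 4, x_3 = 12.5, y_3 = 13.5, z_3 = 3, h_3 = 6.5, y_4 = 1.5, z_4 = 5.5, x_5 = 8.5, y_5 = 11.5, z_5 = 8.5, h_5 = 5.5, x_6 = 3, y_6 = 4.5, z_6 = 6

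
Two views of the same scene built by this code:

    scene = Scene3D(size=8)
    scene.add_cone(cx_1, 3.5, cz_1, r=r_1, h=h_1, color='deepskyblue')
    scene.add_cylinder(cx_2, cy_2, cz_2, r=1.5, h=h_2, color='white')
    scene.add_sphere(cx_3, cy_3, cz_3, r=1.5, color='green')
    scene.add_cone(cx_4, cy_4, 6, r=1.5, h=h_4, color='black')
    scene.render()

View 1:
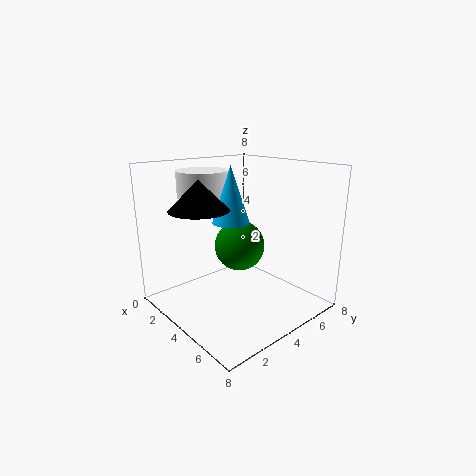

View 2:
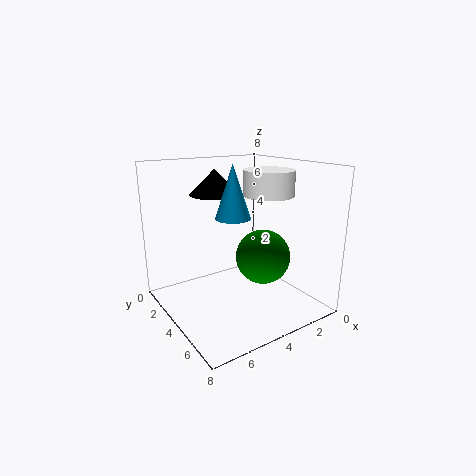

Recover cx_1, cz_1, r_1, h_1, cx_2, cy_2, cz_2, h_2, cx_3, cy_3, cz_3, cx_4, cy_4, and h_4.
cx_1 = 4
cz_1 = 5
r_1 = 1
h_1 = 3
cx_2 = 1.5
cy_2 = 3.5
cz_2 = 6
h_2 = 1.5
cx_3 = 3
cy_3 = 5
cz_3 = 3
cx_4 = 4
cy_4 = 1.5
h_4 = 1.5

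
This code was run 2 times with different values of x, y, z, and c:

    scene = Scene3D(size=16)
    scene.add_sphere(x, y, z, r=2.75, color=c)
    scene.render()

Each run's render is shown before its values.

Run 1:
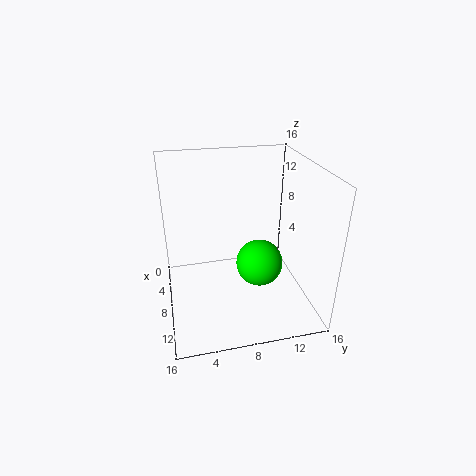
x = 7.5; y = 10.75; z = 4; c = 'lime'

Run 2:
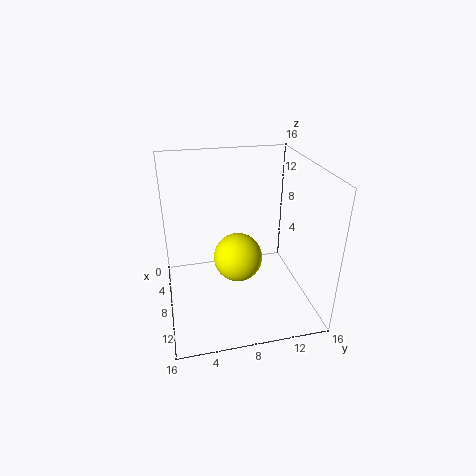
x = 8; y = 8; z = 5.5; c = 'yellow'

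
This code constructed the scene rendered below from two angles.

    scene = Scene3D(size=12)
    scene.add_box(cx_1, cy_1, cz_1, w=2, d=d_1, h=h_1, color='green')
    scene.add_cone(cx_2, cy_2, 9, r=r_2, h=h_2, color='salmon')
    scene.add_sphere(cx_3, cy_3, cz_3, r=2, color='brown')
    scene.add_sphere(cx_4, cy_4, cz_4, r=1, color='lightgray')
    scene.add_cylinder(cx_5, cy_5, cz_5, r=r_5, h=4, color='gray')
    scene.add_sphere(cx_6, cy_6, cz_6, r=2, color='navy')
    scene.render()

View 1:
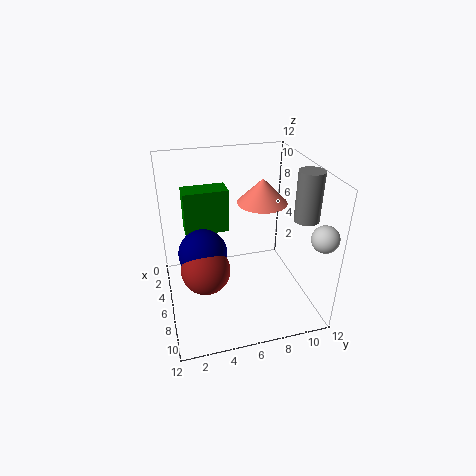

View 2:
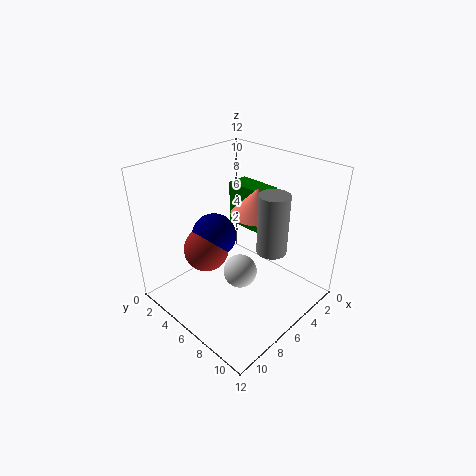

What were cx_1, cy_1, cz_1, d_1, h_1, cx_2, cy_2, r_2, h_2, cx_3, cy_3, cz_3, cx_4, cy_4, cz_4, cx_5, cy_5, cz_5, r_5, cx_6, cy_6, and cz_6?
cx_1 = 1
cy_1 = 2
cz_1 = 5
d_1 = 4
h_1 = 4
cx_2 = 6
cy_2 = 8
r_2 = 2
h_2 = 2
cx_3 = 7
cy_3 = 3
cz_3 = 4
cx_4 = 11
cy_4 = 11
cz_4 = 8
cx_5 = 8
cy_5 = 11
cz_5 = 8
r_5 = 1
cx_6 = 6
cy_6 = 3
cz_6 = 5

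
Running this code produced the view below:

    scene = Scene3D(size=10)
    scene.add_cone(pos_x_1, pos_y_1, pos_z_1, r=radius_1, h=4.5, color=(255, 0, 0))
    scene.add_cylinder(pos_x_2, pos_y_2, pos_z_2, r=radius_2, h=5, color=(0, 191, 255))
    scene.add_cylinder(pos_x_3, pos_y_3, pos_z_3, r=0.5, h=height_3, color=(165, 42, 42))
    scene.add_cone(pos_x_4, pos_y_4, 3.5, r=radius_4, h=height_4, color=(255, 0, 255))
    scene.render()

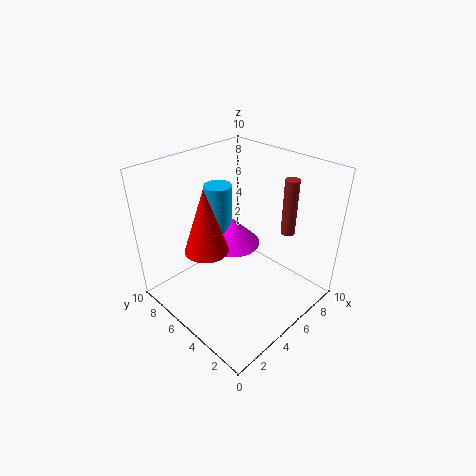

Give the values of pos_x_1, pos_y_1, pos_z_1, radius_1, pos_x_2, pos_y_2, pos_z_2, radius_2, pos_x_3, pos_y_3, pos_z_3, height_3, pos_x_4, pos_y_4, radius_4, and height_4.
pos_x_1 = 3, pos_y_1 = 6, pos_z_1 = 4.5, radius_1 = 1.5, pos_x_2 = 5.5, pos_y_2 = 7.5, pos_z_2 = 3, radius_2 = 1, pos_x_3 = 8, pos_y_3 = 3, pos_z_3 = 5, height_3 = 4, pos_x_4 = 6, pos_y_4 = 6.5, radius_4 = 2, height_4 = 2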